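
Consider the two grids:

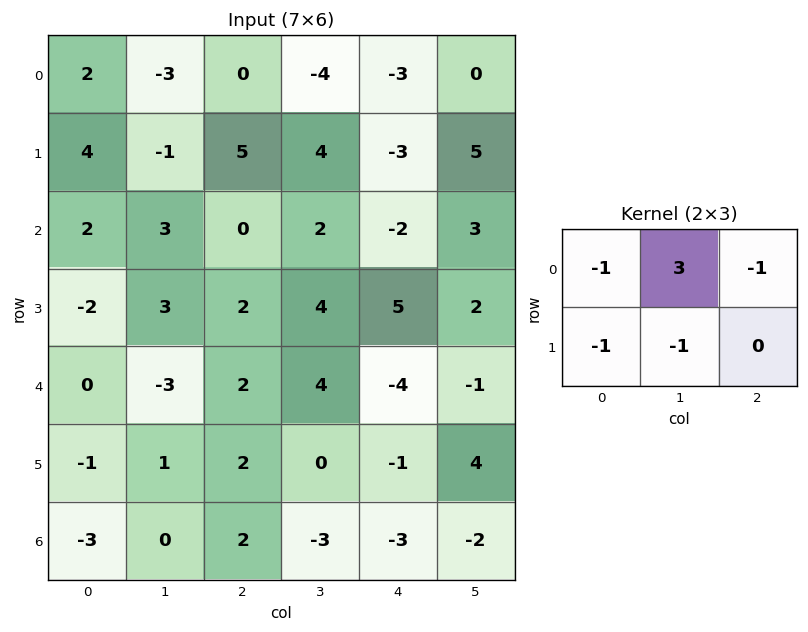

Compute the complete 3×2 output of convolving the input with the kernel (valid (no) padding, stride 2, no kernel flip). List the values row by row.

-14 -18
6 2
-11 12

Output[0,0]: The receptive field on the input at this output position is [2 -3 0 / 4 -1 5]. Elementwise product with the kernel and sum: 2·-1 + -3·3 + 0·-1 + 4·-1 + -1·-1.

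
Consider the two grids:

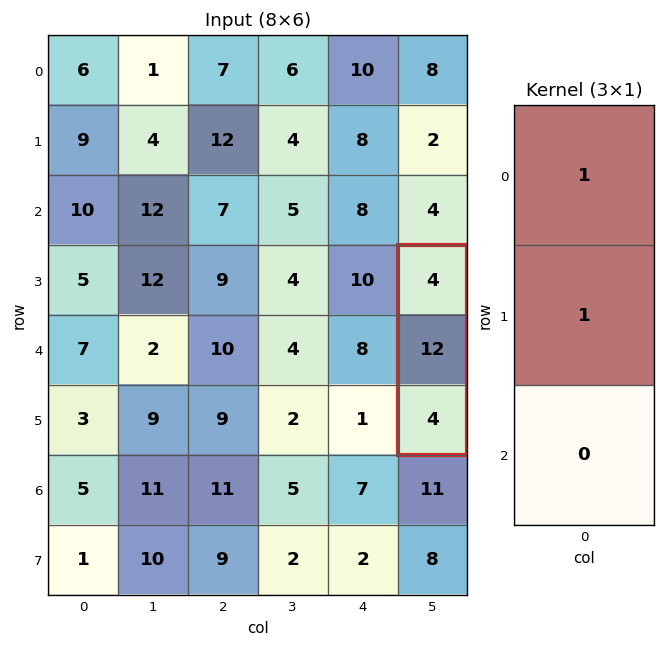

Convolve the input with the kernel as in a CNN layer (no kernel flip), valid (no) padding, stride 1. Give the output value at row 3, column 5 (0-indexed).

The receptive field on the input at this output position is [4 / 12 / 4]. Elementwise product with the kernel and sum: 4·1 + 12·1.

16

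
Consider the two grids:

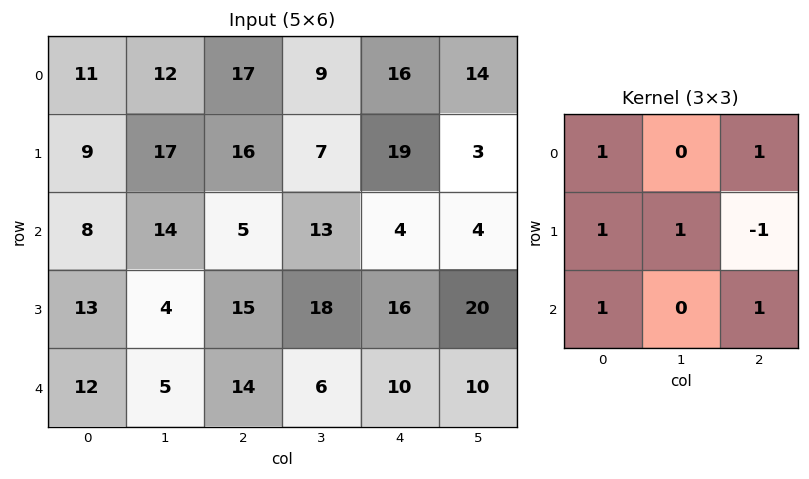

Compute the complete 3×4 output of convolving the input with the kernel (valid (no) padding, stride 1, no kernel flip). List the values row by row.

51 74 46 63
70 52 80 61
41 39 50 47

Output[0,0]: The receptive field on the input at this output position is [11 12 17 / 9 17 16 / 8 14 5]. Elementwise product with the kernel and sum: 11·1 + 17·1 + 9·1 + 17·1 + 16·-1 + 8·1 + 5·1.
Output[0,1]: The receptive field on the input at this output position is [12 17 9 / 17 16 7 / 14 5 13]. Elementwise product with the kernel and sum: 12·1 + 9·1 + 17·1 + 16·1 + 7·-1 + 14·1 + 13·1.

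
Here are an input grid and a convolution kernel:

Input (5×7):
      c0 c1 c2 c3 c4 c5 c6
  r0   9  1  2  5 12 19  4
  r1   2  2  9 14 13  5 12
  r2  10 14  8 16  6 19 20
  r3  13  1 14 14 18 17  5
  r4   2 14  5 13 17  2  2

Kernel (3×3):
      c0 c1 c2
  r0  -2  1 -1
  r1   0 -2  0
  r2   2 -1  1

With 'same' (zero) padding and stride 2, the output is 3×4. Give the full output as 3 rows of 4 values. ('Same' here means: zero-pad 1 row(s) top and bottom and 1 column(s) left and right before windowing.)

-18 5 -4 -10
-32 -23 -5 -9
8 -12 -61 -33

Output[0,0]: The receptive field on the zero-padded input at this output position is [0 0 0 / 0 9 1 / 0 2 2]. Elementwise product with the kernel and sum: 0·-2 + 0·1 + 0·-1 + 9·-2 + 0·2 + 2·-1 + 2·1.
Output[0,1]: The receptive field on the zero-padded input at this output position is [0 0 0 / 1 2 5 / 2 9 14]. Elementwise product with the kernel and sum: 0·-2 + 0·1 + 0·-1 + 2·-2 + 2·2 + 9·-1 + 14·1.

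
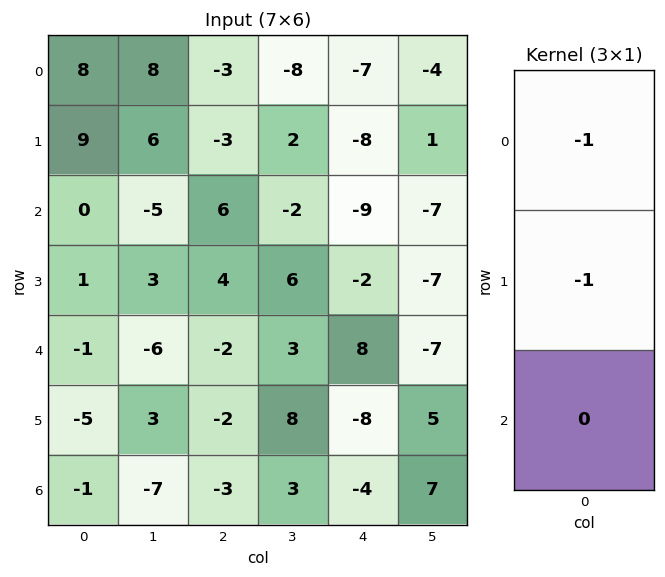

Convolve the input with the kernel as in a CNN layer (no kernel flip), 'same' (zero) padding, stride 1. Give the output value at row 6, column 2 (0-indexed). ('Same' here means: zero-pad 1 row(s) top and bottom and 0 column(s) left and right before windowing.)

5

The receptive field on the zero-padded input at this output position is [-2 / -3 / 0]. Elementwise product with the kernel and sum: -2·-1 + -3·-1.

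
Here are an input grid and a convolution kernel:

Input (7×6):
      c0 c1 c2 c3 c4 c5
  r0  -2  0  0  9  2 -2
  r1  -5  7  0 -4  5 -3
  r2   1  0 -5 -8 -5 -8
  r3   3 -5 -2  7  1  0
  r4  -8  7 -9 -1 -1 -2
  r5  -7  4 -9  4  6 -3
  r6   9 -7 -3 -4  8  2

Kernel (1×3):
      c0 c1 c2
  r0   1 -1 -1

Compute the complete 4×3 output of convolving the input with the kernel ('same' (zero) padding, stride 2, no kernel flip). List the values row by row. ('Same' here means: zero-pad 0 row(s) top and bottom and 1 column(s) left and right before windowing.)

2 -9 9
-1 13 5
1 17 2
-2 0 -14

Output[0,0]: The receptive field on the zero-padded input at this output position is [0 -2 0]. Elementwise product with the kernel and sum: 0·1 + -2·-1 + 0·-1.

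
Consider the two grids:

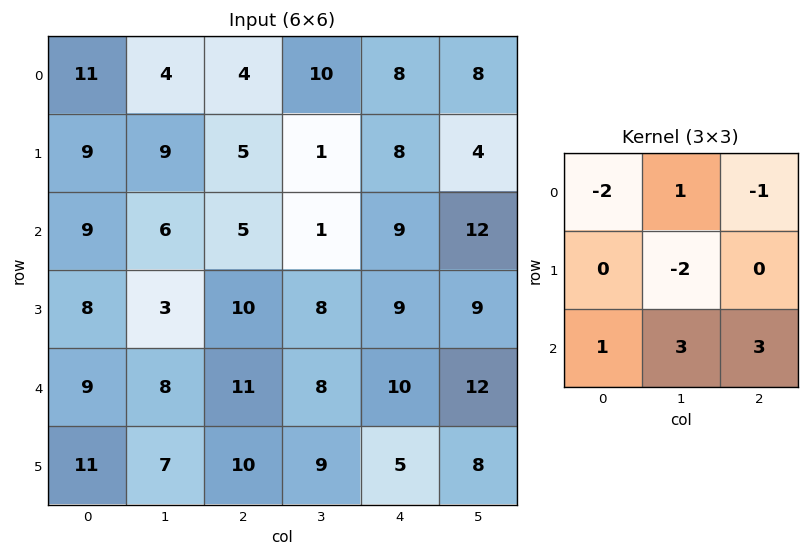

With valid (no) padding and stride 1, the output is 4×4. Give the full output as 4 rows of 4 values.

Output[0,0]: The receptive field on the input at this output position is [11 4 4 / 9 9 5 / 9 6 5]. Elementwise product with the kernel and sum: 11·-2 + 4·1 + 4·-1 + 9·-2 + 9·1 + 6·3 + 5·3.

2 0 27 28
21 33 42 46
43 37 31 51
23 38 15 12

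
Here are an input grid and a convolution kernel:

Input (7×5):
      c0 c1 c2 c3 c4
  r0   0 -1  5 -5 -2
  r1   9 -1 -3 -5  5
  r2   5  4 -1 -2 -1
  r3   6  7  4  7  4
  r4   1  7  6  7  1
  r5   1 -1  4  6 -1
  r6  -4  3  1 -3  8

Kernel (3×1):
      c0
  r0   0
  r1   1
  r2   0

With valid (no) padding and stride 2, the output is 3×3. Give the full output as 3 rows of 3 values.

Output[0,0]: The receptive field on the input at this output position is [0 / 9 / 5]. Elementwise product with the kernel and sum: 9·1.

9 -3 5
6 4 4
1 4 -1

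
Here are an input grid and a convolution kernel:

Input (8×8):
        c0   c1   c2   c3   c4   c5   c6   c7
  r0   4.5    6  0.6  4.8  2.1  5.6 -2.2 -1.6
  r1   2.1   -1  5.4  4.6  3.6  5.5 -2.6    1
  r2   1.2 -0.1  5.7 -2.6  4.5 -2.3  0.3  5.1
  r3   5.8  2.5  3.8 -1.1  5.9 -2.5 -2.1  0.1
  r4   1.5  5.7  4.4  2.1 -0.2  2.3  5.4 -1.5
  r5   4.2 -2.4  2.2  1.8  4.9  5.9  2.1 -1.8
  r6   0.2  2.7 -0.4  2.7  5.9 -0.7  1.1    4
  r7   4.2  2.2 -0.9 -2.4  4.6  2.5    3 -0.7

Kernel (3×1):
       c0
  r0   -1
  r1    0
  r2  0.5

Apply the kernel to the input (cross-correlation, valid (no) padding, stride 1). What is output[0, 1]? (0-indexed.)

-6.05

The receptive field on the input at this output position is [6 / -1 / -0.1]. Elementwise product with the kernel and sum: 6·-1 + -0.1·0.5.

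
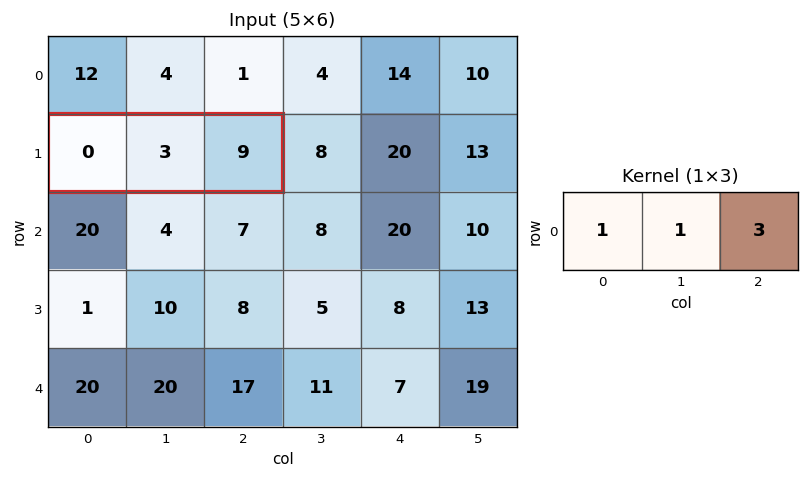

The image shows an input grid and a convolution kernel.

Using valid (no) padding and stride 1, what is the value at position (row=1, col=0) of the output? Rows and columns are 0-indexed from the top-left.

The receptive field on the input at this output position is [0 3 9]. Elementwise product with the kernel and sum: 0·1 + 3·1 + 9·3.

30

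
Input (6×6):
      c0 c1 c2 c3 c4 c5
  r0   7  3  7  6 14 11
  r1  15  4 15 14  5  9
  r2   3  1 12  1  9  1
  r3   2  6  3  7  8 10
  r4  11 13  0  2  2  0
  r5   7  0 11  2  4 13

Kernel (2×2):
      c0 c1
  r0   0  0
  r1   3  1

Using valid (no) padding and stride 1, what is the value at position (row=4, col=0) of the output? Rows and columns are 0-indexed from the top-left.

The receptive field on the input at this output position is [11 13 / 7 0]. Elementwise product with the kernel and sum: 7·3 + 0·1.

21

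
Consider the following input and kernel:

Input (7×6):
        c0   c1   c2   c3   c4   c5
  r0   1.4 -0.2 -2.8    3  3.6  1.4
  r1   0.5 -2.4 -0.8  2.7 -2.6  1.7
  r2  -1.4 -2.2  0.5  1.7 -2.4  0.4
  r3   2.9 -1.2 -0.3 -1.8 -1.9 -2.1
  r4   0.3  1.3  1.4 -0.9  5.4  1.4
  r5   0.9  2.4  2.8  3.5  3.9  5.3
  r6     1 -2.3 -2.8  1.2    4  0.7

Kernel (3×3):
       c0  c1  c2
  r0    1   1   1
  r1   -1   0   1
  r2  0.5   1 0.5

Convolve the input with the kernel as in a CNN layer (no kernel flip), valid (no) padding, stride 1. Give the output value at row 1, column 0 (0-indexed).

-0.7

The receptive field on the input at this output position is [0.5 -2.4 -0.8 / -1.4 -2.2 0.5 / 2.9 -1.2 -0.3]. Elementwise product with the kernel and sum: 0.5·1 + -2.4·1 + -0.8·1 + -1.4·-1 + 0.5·1 + 2.9·0.5 + -1.2·1 + -0.3·0.5.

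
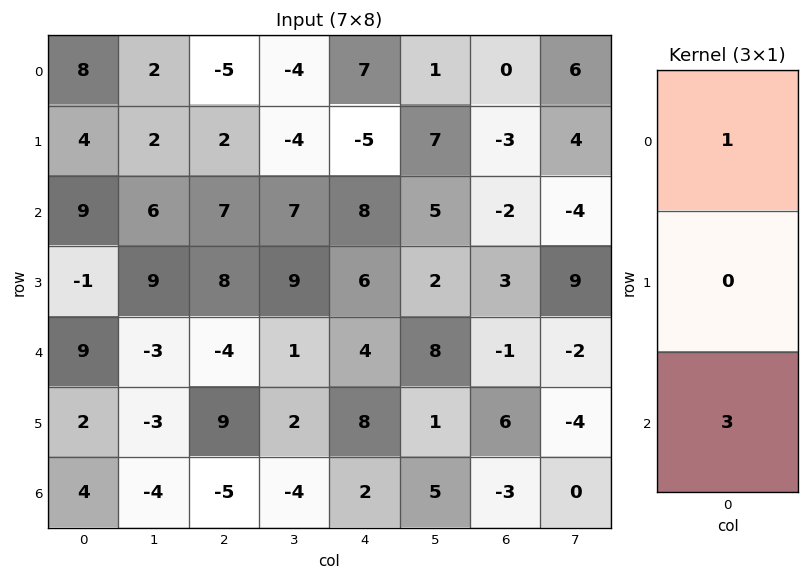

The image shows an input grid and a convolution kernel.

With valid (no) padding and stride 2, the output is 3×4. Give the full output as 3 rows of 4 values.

35 16 31 -6
36 -5 20 -5
21 -19 10 -10

Output[0,0]: The receptive field on the input at this output position is [8 / 4 / 9]. Elementwise product with the kernel and sum: 8·1 + 9·3.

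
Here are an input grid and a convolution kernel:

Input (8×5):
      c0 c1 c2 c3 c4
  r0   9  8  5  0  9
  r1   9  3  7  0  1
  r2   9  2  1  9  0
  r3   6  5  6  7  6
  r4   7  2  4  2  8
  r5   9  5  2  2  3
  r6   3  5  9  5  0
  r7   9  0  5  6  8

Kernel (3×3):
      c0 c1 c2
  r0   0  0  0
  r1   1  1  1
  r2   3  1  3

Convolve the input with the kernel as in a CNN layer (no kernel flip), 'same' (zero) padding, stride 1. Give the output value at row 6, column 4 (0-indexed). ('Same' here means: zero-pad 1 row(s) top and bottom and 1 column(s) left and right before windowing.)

31

The receptive field on the zero-padded input at this output position is [2 3 0 / 5 0 0 / 6 8 0]. Elementwise product with the kernel and sum: 5·1 + 0·1 + 0·1 + 6·3 + 8·1 + 0·3.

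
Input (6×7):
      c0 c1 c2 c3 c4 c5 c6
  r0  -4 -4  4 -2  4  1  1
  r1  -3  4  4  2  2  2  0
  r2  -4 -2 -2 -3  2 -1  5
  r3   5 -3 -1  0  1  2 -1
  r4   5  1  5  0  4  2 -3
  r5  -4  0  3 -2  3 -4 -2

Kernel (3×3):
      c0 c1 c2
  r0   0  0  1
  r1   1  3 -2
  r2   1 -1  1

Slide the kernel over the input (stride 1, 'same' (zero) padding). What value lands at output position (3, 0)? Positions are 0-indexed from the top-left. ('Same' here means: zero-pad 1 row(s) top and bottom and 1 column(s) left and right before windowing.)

15

The receptive field on the zero-padded input at this output position is [0 -4 -2 / 0 5 -3 / 0 5 1]. Elementwise product with the kernel and sum: -2·1 + 0·1 + 5·3 + -3·-2 + 0·1 + 5·-1 + 1·1.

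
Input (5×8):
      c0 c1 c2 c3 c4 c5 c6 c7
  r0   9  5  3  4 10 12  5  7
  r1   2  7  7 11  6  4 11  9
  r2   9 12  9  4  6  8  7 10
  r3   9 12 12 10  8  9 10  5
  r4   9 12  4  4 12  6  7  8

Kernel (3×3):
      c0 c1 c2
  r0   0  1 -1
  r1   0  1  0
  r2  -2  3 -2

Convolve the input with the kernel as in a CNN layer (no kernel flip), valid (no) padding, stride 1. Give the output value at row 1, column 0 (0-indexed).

6

The receptive field on the input at this output position is [2 7 7 / 9 12 9 / 9 12 12]. Elementwise product with the kernel and sum: 7·1 + 7·-1 + 12·1 + 9·-2 + 12·3 + 12·-2.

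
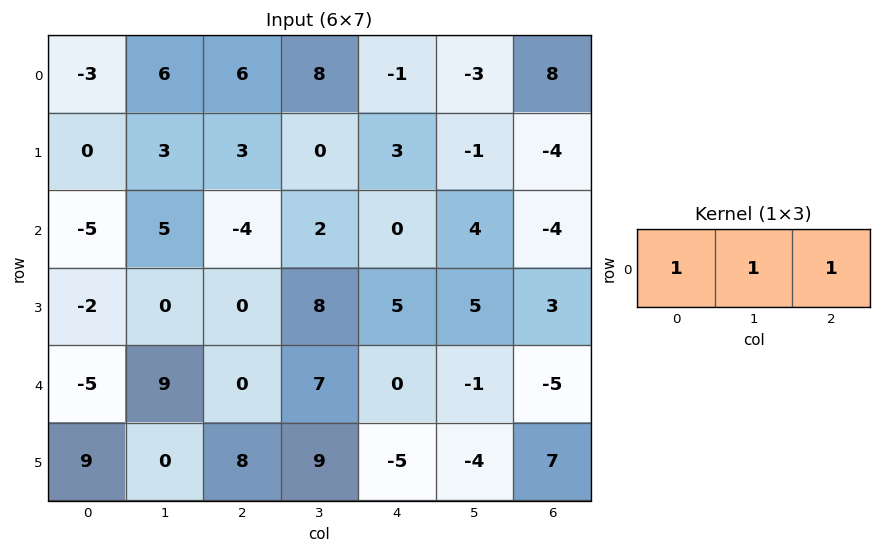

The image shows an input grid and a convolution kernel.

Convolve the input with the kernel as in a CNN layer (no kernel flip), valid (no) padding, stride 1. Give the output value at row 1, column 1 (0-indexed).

6

The receptive field on the input at this output position is [3 3 0]. Elementwise product with the kernel and sum: 3·1 + 3·1 + 0·1.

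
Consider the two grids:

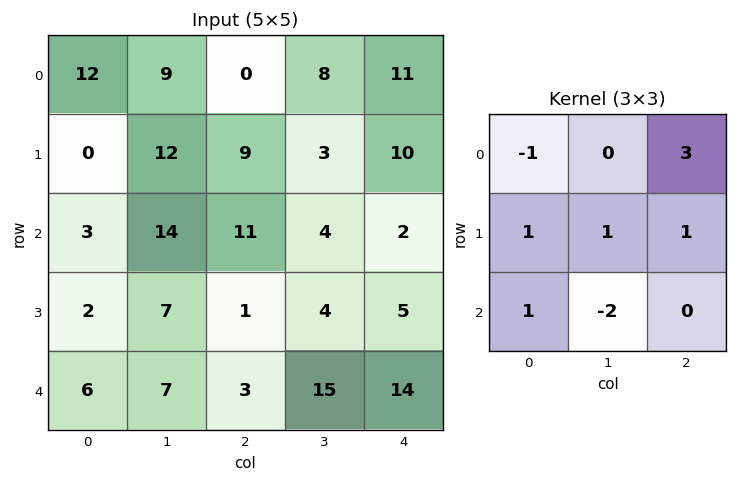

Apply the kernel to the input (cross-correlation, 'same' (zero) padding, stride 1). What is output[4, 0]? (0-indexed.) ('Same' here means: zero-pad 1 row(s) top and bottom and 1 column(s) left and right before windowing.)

34

The receptive field on the zero-padded input at this output position is [0 2 7 / 0 6 7 / 0 0 0]. Elementwise product with the kernel and sum: 0·-1 + 7·3 + 0·1 + 6·1 + 7·1 + 0·1 + 0·-2.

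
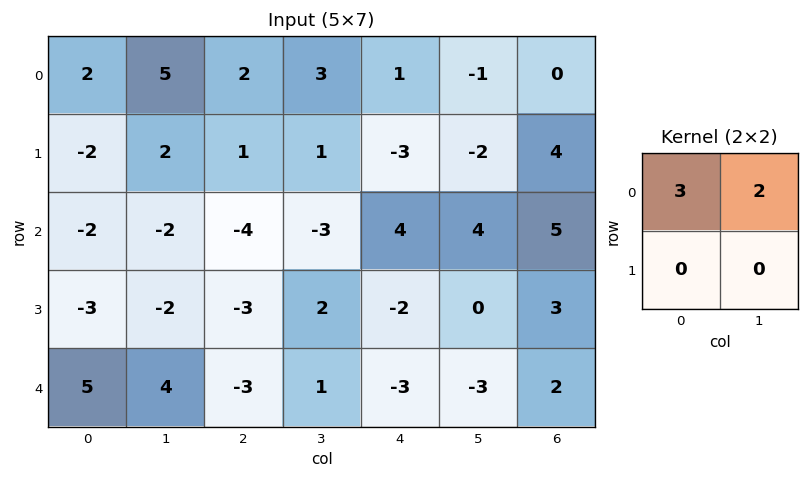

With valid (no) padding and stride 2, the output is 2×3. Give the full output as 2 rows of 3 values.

Output[0,0]: The receptive field on the input at this output position is [2 5 / -2 2]. Elementwise product with the kernel and sum: 2·3 + 5·2.

16 12 1
-10 -18 20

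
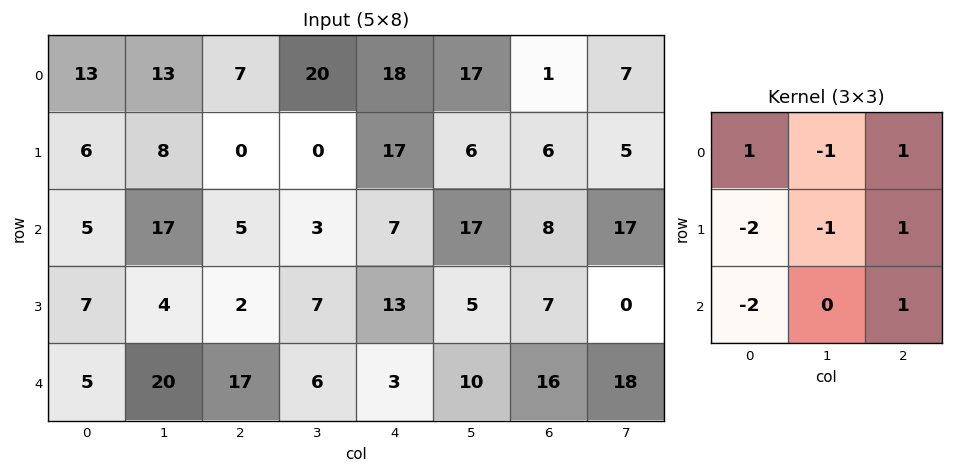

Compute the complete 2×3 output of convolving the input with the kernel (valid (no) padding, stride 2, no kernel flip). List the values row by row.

Output[0,0]: The receptive field on the input at this output position is [13 13 7 / 6 8 0 / 5 17 5]. Elementwise product with the kernel and sum: 13·1 + 13·-1 + 7·1 + 6·-2 + 8·-1 + 0·1 + 5·-2 + 5·1.
Output[0,1]: The receptive field on the input at this output position is [7 20 18 / 0 0 17 / 5 3 7]. Elementwise product with the kernel and sum: 7·1 + 20·-1 + 18·1 + 0·-2 + 0·-1 + 17·1 + 5·-2 + 7·1.

-18 19 -38
-16 -20 -16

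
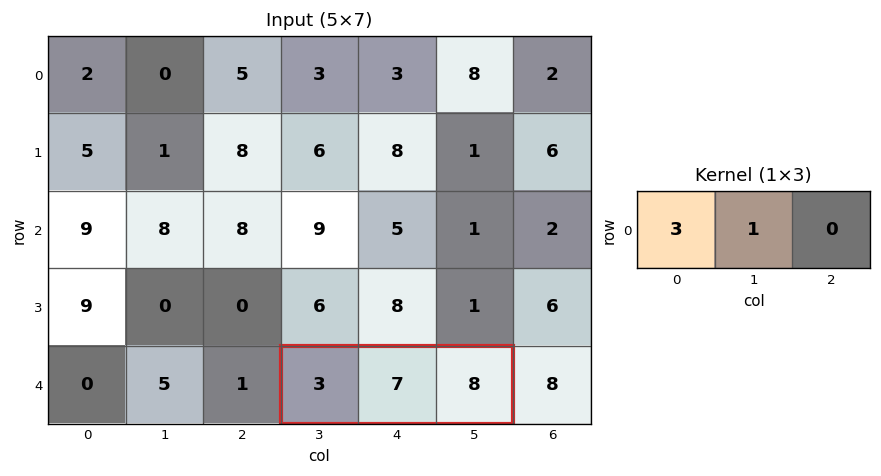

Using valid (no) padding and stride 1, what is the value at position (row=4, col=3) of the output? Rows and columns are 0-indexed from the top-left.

16

The receptive field on the input at this output position is [3 7 8]. Elementwise product with the kernel and sum: 3·3 + 7·1.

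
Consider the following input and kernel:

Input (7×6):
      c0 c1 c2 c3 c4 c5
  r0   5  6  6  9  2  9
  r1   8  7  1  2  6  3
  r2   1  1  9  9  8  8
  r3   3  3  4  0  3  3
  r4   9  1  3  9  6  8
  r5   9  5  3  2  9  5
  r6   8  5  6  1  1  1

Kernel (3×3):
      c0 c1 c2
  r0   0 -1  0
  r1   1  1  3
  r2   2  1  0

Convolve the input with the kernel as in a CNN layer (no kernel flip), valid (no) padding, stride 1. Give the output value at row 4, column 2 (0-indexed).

The receptive field on the input at this output position is [3 9 6 / 3 2 9 / 6 1 1]. Elementwise product with the kernel and sum: 9·-1 + 3·1 + 2·1 + 9·3 + 6·2 + 1·1.

36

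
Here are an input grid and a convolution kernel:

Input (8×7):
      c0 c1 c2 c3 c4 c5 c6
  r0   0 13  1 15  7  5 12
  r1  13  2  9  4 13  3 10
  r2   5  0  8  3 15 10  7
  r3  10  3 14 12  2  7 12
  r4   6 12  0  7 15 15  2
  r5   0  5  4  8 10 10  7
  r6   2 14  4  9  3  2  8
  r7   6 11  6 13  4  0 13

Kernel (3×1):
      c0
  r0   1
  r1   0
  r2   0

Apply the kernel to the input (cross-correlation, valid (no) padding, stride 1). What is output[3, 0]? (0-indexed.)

The receptive field on the input at this output position is [10 / 6 / 0]. Elementwise product with the kernel and sum: 10·1.

10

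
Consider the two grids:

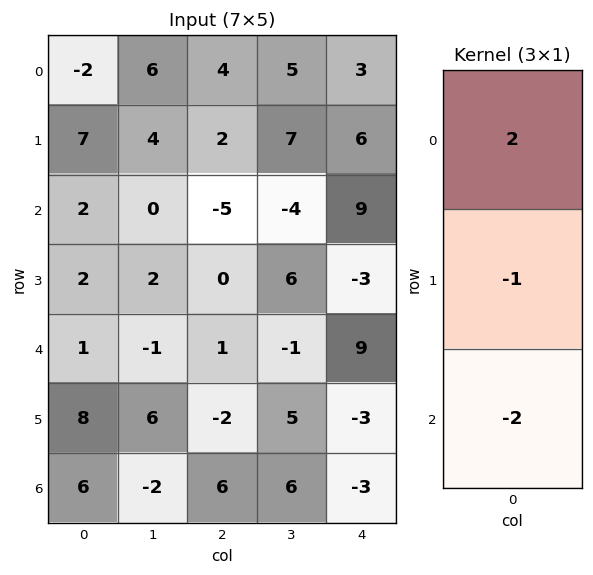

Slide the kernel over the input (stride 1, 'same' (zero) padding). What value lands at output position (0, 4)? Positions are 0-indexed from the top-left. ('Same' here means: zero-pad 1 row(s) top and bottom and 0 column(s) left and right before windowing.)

The receptive field on the zero-padded input at this output position is [0 / 3 / 6]. Elementwise product with the kernel and sum: 0·2 + 3·-1 + 6·-2.

-15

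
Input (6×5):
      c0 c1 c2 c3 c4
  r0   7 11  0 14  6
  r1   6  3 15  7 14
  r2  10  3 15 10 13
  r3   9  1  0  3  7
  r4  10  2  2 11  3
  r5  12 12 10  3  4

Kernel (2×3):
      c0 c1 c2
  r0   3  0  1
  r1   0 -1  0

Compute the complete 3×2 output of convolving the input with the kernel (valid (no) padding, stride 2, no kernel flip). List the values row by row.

18 -1
44 55
20 6

Output[0,0]: The receptive field on the input at this output position is [7 11 0 / 6 3 15]. Elementwise product with the kernel and sum: 7·3 + 0·1 + 3·-1.
Output[0,1]: The receptive field on the input at this output position is [0 14 6 / 15 7 14]. Elementwise product with the kernel and sum: 0·3 + 6·1 + 7·-1.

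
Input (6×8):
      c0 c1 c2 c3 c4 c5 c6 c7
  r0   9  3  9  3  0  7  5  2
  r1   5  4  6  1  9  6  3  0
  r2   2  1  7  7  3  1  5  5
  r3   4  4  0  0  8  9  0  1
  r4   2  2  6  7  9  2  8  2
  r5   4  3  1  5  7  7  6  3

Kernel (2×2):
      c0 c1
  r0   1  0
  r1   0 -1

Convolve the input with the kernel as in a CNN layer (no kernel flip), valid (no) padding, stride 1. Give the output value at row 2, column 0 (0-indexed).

The receptive field on the input at this output position is [2 1 / 4 4]. Elementwise product with the kernel and sum: 2·1 + 4·-1.

-2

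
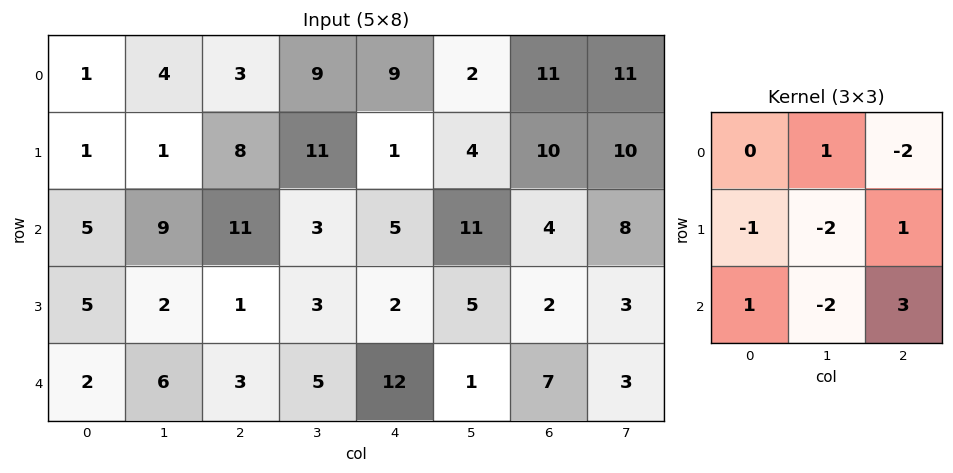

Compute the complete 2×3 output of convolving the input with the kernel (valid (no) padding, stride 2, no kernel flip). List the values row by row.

Output[0,0]: The receptive field on the input at this output position is [1 4 3 / 1 1 8 / 5 9 11]. Elementwise product with the kernel and sum: 4·1 + 3·-2 + 1·-1 + 1·-2 + 8·1 + 5·1 + 9·-2 + 11·3.

23 -18 -24
-22 17 24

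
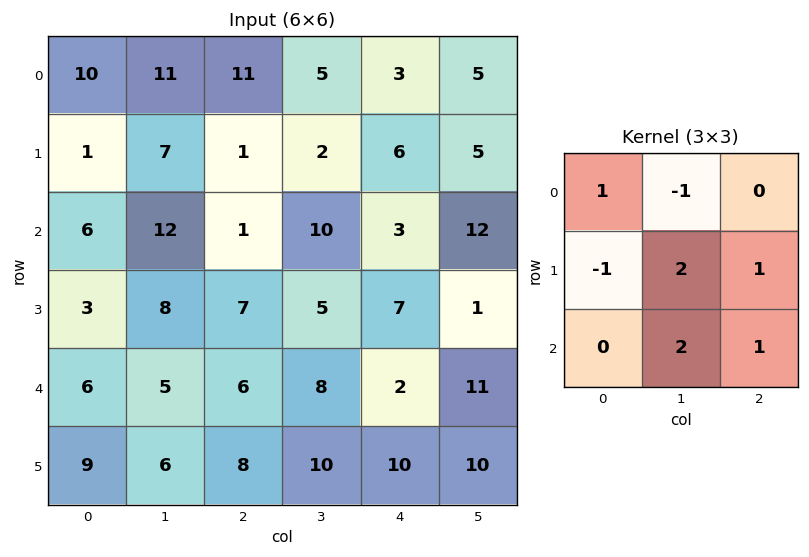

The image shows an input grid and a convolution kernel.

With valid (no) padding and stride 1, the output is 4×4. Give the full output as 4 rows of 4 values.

38 9 38 35
36 25 38 19
30 42 19 32
25 42 44 35

Output[0,0]: The receptive field on the input at this output position is [10 11 11 / 1 7 1 / 6 12 1]. Elementwise product with the kernel and sum: 10·1 + 11·-1 + 1·-1 + 7·2 + 1·1 + 12·2 + 1·1.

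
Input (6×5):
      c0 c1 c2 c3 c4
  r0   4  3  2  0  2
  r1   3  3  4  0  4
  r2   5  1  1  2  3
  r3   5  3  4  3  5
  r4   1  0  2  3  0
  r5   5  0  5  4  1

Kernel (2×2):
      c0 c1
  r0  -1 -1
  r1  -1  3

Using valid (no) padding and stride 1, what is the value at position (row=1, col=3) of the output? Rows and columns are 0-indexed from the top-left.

The receptive field on the input at this output position is [0 4 / 2 3]. Elementwise product with the kernel and sum: 0·-1 + 4·-1 + 2·-1 + 3·3.

3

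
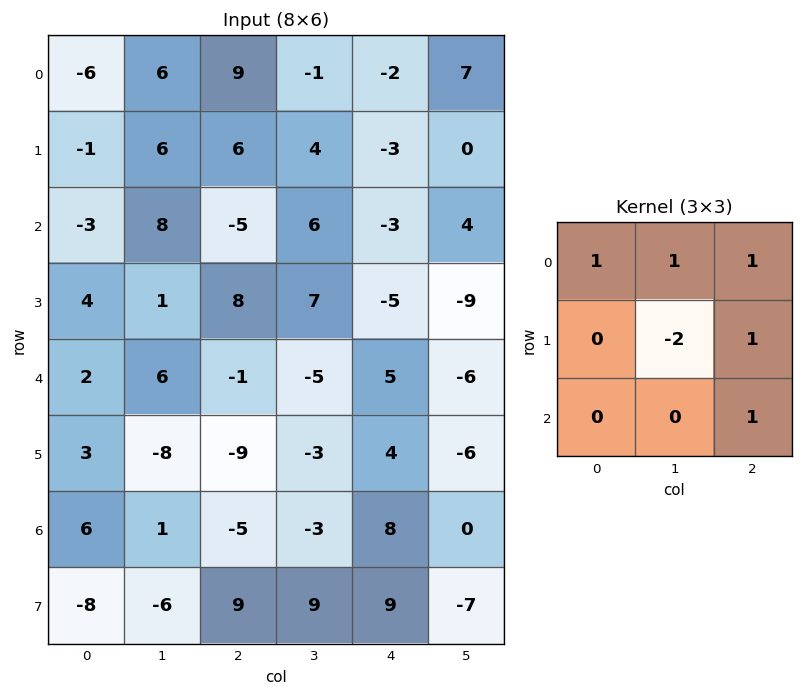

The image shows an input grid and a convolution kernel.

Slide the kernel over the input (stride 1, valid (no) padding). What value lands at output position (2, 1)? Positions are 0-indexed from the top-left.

-5

The receptive field on the input at this output position is [8 -5 6 / 1 8 7 / 6 -1 -5]. Elementwise product with the kernel and sum: 8·1 + -5·1 + 6·1 + 8·-2 + 7·1 + -5·1.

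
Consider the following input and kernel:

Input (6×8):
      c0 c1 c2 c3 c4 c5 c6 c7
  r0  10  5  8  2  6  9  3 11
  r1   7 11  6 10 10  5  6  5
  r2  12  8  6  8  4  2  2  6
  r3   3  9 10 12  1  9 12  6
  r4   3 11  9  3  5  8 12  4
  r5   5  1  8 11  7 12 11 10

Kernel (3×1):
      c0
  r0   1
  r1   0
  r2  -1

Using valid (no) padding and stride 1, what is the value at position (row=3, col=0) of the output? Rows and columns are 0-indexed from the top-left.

The receptive field on the input at this output position is [3 / 3 / 5]. Elementwise product with the kernel and sum: 3·1 + 5·-1.

-2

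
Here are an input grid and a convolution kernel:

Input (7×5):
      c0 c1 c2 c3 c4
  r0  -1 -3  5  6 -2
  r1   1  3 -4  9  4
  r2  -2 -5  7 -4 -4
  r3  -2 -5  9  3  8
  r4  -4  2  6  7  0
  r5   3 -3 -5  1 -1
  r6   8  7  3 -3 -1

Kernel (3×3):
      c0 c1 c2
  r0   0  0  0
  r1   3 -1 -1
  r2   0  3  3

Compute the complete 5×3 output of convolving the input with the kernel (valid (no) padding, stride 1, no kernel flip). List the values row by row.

Output[0,0]: The receptive field on the input at this output position is [-1 -3 5 / 1 3 -4 / -2 -5 7]. Elementwise product with the kernel and sum: 1·3 + 3·-1 + -4·-1 + -5·3 + 7·3.

10 13 -49
4 18 62
14 12 37
-44 -19 11
47 -5 -27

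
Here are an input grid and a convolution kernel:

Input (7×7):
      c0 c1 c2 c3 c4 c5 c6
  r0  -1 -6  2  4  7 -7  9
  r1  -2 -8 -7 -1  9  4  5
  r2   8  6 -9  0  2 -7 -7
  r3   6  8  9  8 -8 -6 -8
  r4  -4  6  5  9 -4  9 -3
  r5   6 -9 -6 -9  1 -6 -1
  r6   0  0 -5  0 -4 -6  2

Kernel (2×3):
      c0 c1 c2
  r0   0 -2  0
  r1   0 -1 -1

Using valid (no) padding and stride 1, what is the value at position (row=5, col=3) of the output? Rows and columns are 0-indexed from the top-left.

The receptive field on the input at this output position is [-9 1 -6 / 0 -4 -6]. Elementwise product with the kernel and sum: 1·-2 + -4·-1 + -6·-1.

8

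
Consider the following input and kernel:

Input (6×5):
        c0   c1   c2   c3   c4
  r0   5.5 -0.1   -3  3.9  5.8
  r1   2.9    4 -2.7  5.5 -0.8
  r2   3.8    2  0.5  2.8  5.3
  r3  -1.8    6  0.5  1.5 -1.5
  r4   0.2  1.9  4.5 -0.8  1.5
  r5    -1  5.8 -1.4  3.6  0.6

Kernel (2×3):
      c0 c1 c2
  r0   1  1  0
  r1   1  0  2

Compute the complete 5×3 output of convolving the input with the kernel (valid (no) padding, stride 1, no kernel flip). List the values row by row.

2.9 11.9 -3.4
11.7 8.9 13.9
5 11.5 0.8
13.4 6.8 9.5
-1.7 19.4 3.5

Output[0,0]: The receptive field on the input at this output position is [5.5 -0.1 -3 / 2.9 4 -2.7]. Elementwise product with the kernel and sum: 5.5·1 + -0.1·1 + 2.9·1 + -2.7·2.
Output[0,1]: The receptive field on the input at this output position is [-0.1 -3 3.9 / 4 -2.7 5.5]. Elementwise product with the kernel and sum: -0.1·1 + -3·1 + 4·1 + 5.5·2.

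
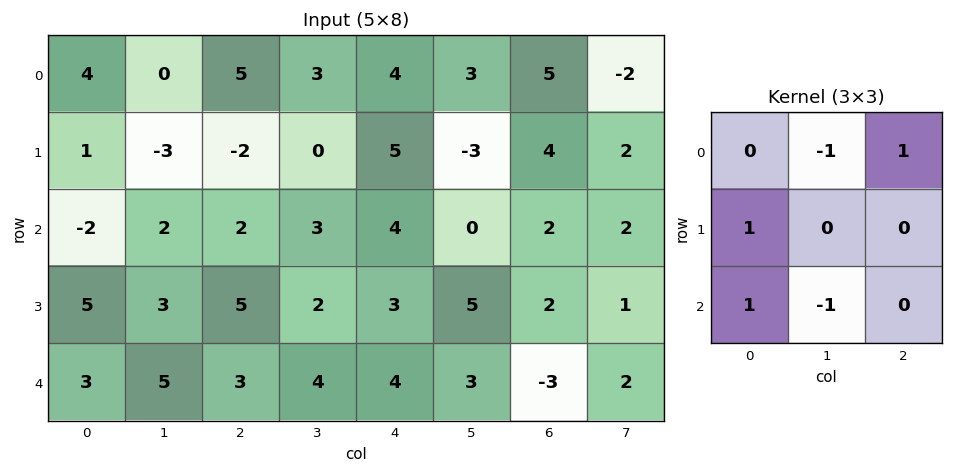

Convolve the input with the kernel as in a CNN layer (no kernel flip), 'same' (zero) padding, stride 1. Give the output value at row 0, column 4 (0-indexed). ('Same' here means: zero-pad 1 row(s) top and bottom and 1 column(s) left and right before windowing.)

-2

The receptive field on the zero-padded input at this output position is [0 0 0 / 3 4 3 / 0 5 -3]. Elementwise product with the kernel and sum: 0·-1 + 0·1 + 3·1 + 0·1 + 5·-1.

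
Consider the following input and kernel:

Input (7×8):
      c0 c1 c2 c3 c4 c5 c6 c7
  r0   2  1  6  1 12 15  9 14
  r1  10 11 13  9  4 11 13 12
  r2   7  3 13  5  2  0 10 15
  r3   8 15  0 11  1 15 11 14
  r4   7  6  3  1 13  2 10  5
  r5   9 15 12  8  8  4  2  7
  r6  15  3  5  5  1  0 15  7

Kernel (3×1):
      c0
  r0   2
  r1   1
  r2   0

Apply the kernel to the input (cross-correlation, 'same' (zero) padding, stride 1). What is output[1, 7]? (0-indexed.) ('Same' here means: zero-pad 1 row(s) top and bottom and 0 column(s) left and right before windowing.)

The receptive field on the zero-padded input at this output position is [14 / 12 / 15]. Elementwise product with the kernel and sum: 14·2 + 12·1.

40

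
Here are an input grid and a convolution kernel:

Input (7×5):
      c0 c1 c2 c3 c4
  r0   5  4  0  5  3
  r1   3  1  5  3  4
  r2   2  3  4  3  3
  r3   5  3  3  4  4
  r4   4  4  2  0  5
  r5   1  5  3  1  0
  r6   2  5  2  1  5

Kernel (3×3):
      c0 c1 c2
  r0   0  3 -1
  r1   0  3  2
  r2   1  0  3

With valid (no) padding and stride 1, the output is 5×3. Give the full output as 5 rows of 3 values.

39 28 42
29 45 35
30 30 43
32 19 21
39 25 15

Output[0,0]: The receptive field on the input at this output position is [5 4 0 / 3 1 5 / 2 3 4]. Elementwise product with the kernel and sum: 4·3 + 0·-1 + 1·3 + 5·2 + 2·1 + 4·3.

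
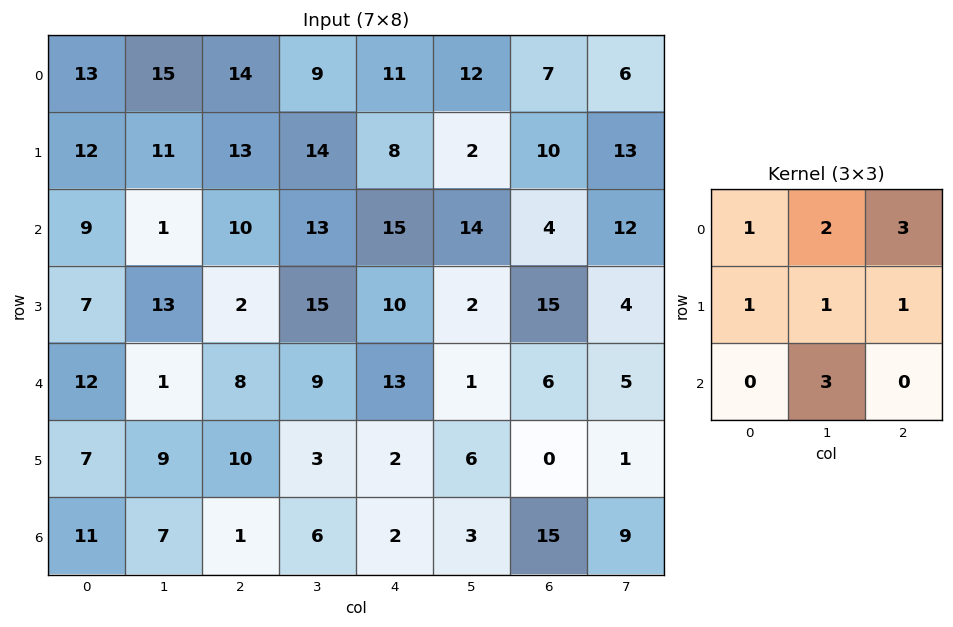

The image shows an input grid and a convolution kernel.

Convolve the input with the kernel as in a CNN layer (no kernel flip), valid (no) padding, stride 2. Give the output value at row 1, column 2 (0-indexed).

The receptive field on the input at this output position is [15 14 4 / 10 2 15 / 13 1 6]. Elementwise product with the kernel and sum: 15·1 + 14·2 + 4·3 + 10·1 + 2·1 + 15·1 + 1·3.

85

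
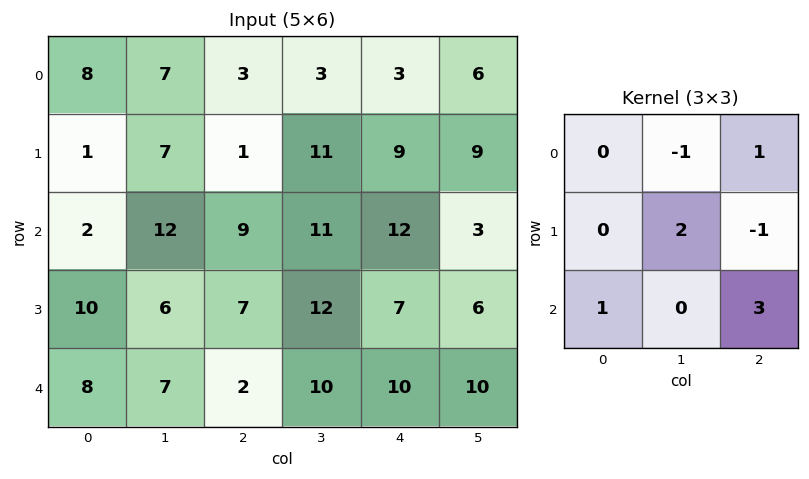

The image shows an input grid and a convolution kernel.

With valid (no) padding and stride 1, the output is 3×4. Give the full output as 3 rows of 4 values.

Output[0,0]: The receptive field on the input at this output position is [8 7 3 / 1 7 1 / 2 12 9]. Elementwise product with the kernel and sum: 7·-1 + 3·1 + 7·2 + 1·-1 + 2·1 + 9·3.
Output[0,1]: The receptive field on the input at this output position is [7 3 3 / 7 1 11 / 12 9 11]. Elementwise product with the kernel and sum: 3·-1 + 3·1 + 1·2 + 11·-1 + 12·1 + 11·3.

38 36 58 32
40 59 36 51
16 41 50 39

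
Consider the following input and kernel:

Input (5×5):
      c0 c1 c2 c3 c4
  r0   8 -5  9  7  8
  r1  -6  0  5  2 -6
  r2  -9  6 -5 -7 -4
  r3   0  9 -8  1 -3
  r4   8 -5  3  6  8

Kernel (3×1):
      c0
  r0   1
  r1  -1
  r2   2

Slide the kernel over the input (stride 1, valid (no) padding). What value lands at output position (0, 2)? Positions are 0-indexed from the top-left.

-6

The receptive field on the input at this output position is [9 / 5 / -5]. Elementwise product with the kernel and sum: 9·1 + 5·-1 + -5·2.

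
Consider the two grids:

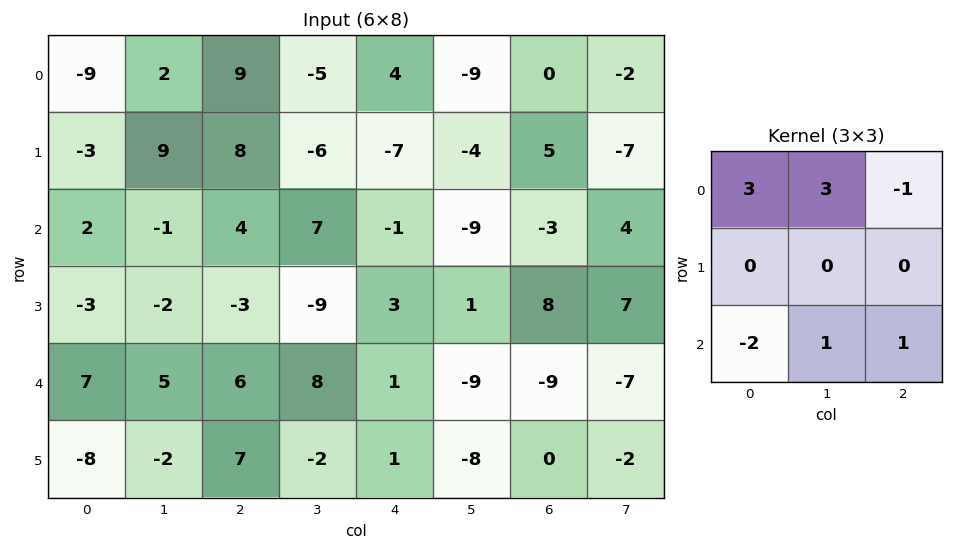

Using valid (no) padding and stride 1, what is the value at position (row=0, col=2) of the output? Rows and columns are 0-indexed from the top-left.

6

The receptive field on the input at this output position is [9 -5 4 / 8 -6 -7 / 4 7 -1]. Elementwise product with the kernel and sum: 9·3 + -5·3 + 4·-1 + 4·-2 + 7·1 + -1·1.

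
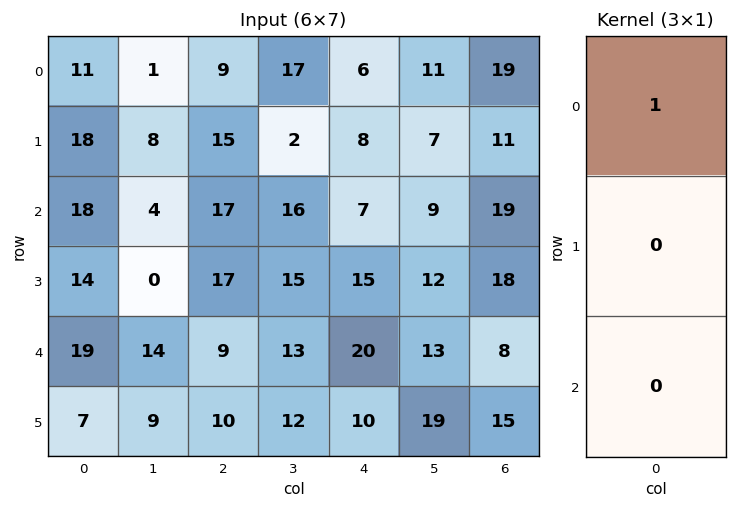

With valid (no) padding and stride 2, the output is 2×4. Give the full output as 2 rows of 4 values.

Output[0,0]: The receptive field on the input at this output position is [11 / 18 / 18]. Elementwise product with the kernel and sum: 11·1.

11 9 6 19
18 17 7 19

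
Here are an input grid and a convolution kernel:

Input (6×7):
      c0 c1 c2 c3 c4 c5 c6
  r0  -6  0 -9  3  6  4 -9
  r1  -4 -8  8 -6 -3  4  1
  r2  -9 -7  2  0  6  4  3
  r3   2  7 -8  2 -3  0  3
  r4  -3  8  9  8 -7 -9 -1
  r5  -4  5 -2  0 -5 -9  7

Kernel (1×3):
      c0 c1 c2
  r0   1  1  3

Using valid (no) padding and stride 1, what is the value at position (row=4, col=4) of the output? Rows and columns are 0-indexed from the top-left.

The receptive field on the input at this output position is [-7 -9 -1]. Elementwise product with the kernel and sum: -7·1 + -9·1 + -1·3.

-19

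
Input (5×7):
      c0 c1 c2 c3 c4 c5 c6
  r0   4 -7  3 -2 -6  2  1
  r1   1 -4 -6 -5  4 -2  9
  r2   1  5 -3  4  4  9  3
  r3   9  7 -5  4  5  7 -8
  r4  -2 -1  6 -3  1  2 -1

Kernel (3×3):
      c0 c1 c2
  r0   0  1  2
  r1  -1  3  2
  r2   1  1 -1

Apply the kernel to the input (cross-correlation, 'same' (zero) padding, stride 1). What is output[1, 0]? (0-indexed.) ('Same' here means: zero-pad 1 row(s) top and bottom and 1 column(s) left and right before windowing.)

The receptive field on the zero-padded input at this output position is [0 4 -7 / 0 1 -4 / 0 1 5]. Elementwise product with the kernel and sum: 4·1 + -7·2 + 0·-1 + 1·3 + -4·2 + 0·1 + 1·1 + 5·-1.

-19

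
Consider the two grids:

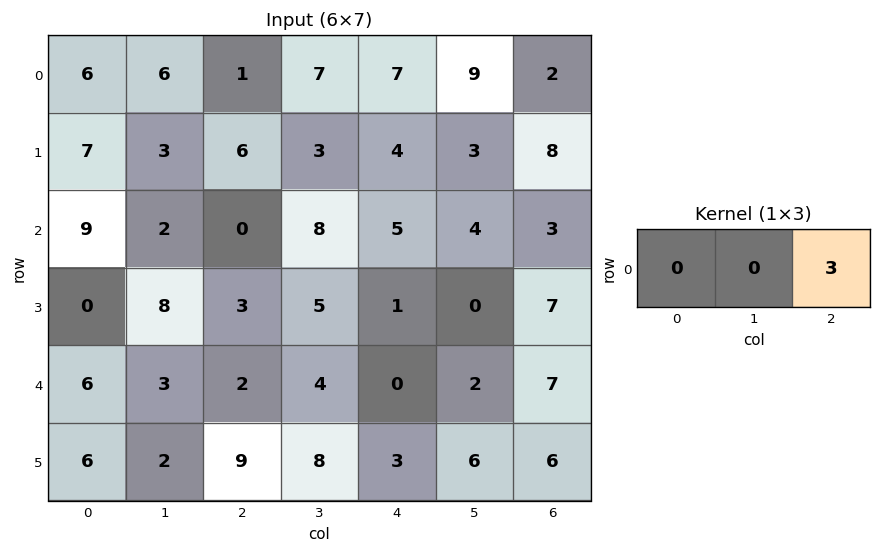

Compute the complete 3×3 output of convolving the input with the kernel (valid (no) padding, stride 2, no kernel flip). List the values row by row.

Output[0,0]: The receptive field on the input at this output position is [6 6 1]. Elementwise product with the kernel and sum: 1·3.
Output[0,1]: The receptive field on the input at this output position is [1 7 7]. Elementwise product with the kernel and sum: 7·3.

3 21 6
0 15 9
6 0 21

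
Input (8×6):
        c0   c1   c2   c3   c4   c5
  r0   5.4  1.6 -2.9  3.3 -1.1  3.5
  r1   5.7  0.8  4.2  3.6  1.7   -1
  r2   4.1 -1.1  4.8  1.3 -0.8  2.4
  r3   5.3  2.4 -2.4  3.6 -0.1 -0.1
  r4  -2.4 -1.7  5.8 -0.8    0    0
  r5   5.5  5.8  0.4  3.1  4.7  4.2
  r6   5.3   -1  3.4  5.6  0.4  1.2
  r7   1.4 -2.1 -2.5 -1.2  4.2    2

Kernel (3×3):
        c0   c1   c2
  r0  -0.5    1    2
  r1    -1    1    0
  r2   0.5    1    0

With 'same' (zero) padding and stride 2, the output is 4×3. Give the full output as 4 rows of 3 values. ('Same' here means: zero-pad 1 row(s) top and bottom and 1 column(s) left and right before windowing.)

Output[0,0]: The receptive field on the zero-padded input at this output position is [0 0 0 / 0 5.4 1.6 / 0 5.7 0.8]. Elementwise product with the kernel and sum: 0·-0.5 + 0·1 + 0·2 + 0·-1 + 5.4·1 + 0·0.5 + 5.7·1.

11.1 0.1 -0.9
16.7 15.7 -2.5
13.2 14.4 4.95
23.8 4.55 9.95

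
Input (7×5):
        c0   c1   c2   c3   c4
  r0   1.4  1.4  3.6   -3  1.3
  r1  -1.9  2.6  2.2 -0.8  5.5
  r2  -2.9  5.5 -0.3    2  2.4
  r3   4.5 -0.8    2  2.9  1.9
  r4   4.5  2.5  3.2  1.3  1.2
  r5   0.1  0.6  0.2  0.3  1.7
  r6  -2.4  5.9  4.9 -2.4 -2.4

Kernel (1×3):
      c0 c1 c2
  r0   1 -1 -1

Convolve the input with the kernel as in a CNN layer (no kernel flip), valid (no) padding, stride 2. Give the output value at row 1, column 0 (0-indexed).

-8.1

The receptive field on the input at this output position is [-2.9 5.5 -0.3]. Elementwise product with the kernel and sum: -2.9·1 + 5.5·-1 + -0.3·-1.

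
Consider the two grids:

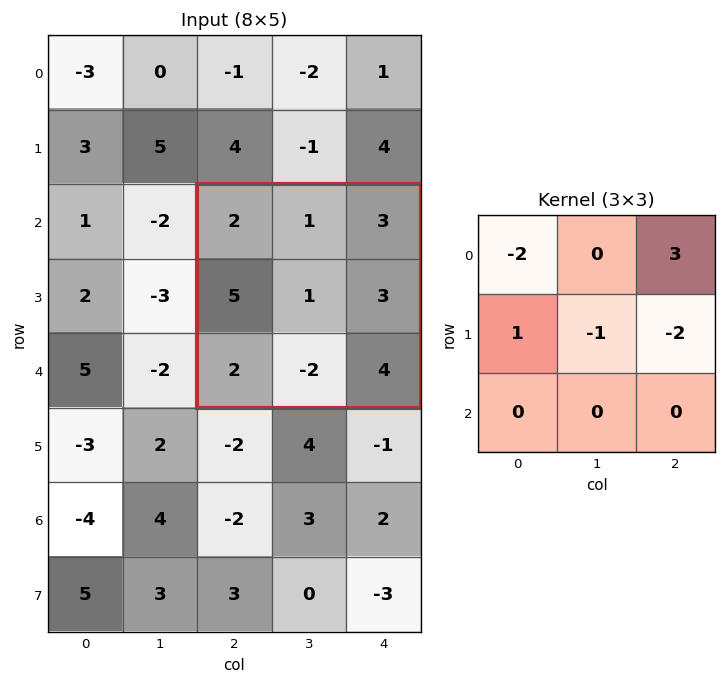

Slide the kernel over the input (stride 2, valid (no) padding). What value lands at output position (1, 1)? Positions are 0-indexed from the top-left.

3

The receptive field on the input at this output position is [2 1 3 / 5 1 3 / 2 -2 4]. Elementwise product with the kernel and sum: 2·-2 + 3·3 + 5·1 + 1·-1 + 3·-2.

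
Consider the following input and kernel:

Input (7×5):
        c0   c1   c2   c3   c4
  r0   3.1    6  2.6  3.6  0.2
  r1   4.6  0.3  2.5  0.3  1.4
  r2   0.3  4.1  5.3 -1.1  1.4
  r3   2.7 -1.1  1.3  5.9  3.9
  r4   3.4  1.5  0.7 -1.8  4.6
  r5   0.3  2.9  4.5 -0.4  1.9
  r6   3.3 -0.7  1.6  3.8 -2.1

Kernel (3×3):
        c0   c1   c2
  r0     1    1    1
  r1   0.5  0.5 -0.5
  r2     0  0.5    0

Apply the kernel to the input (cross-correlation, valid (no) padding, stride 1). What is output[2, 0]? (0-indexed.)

10.6

The receptive field on the input at this output position is [0.3 4.1 5.3 / 2.7 -1.1 1.3 / 3.4 1.5 0.7]. Elementwise product with the kernel and sum: 0.3·1 + 4.1·1 + 5.3·1 + 2.7·0.5 + -1.1·0.5 + 1.3·-0.5 + 1.5·0.5.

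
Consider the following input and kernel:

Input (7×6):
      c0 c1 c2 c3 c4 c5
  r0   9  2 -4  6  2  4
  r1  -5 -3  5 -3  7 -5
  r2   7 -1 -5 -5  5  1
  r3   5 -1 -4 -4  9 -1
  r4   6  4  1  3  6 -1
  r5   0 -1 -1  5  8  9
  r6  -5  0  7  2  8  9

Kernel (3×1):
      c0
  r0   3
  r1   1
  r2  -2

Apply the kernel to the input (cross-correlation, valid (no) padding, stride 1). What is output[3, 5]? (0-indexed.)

-22

The receptive field on the input at this output position is [-1 / -1 / 9]. Elementwise product with the kernel and sum: -1·3 + -1·1 + 9·-2.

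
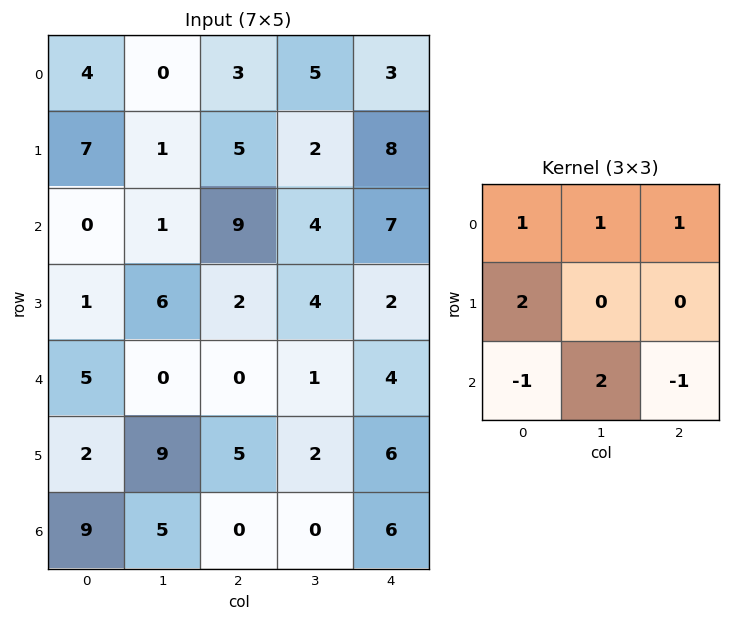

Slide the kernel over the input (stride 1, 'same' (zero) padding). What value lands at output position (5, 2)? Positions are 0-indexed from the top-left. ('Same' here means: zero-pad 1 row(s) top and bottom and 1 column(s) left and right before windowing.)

The receptive field on the zero-padded input at this output position is [0 0 1 / 9 5 2 / 5 0 0]. Elementwise product with the kernel and sum: 0·1 + 0·1 + 1·1 + 9·2 + 5·-1 + 0·2 + 0·-1.

14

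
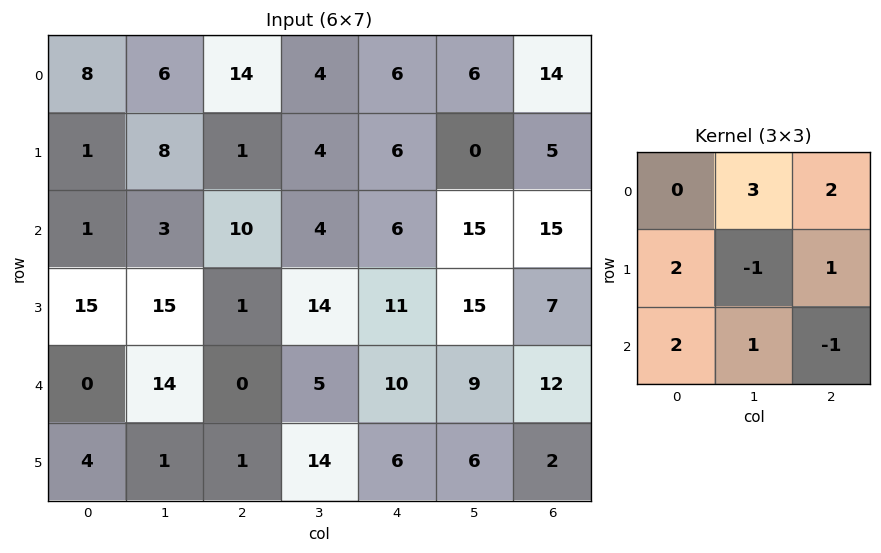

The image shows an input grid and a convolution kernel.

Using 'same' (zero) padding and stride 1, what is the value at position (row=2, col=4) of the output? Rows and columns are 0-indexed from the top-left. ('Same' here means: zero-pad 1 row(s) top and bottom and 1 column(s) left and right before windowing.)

The receptive field on the zero-padded input at this output position is [4 6 0 / 4 6 15 / 14 11 15]. Elementwise product with the kernel and sum: 6·3 + 0·2 + 4·2 + 6·-1 + 15·1 + 14·2 + 11·1 + 15·-1.

59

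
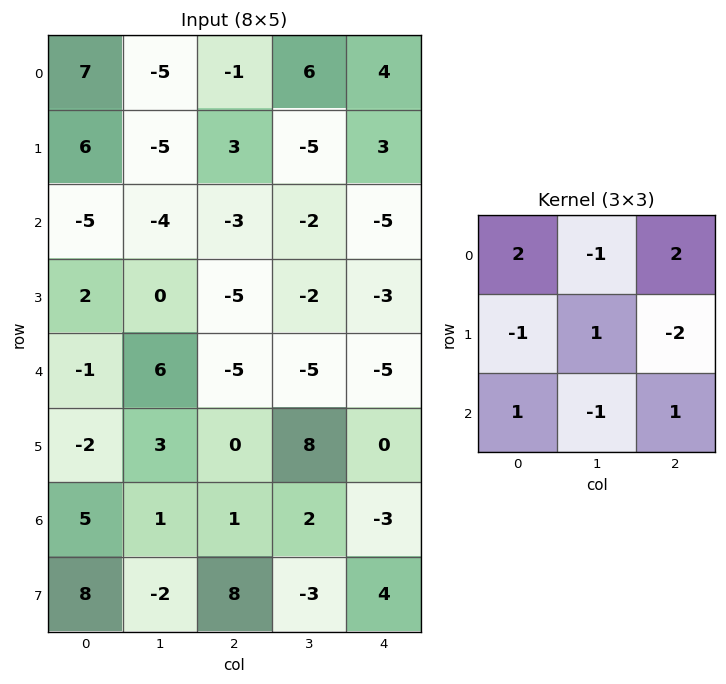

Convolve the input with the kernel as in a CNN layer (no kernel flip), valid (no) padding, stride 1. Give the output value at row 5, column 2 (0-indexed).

14

The receptive field on the input at this output position is [0 8 0 / 1 2 -3 / 8 -3 4]. Elementwise product with the kernel and sum: 0·2 + 8·-1 + 0·2 + 1·-1 + 2·1 + -3·-2 + 8·1 + -3·-1 + 4·1.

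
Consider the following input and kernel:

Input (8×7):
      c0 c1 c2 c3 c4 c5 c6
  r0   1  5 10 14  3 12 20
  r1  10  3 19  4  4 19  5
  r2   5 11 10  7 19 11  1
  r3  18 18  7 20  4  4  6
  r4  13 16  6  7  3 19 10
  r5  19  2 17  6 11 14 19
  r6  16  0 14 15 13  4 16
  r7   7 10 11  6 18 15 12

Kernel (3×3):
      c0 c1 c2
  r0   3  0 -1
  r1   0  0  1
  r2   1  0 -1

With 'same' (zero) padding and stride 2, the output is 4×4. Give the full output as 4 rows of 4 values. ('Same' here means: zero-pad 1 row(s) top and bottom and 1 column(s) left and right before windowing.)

Output[0,0]: The receptive field on the zero-padded input at this output position is [0 0 0 / 0 1 5 / 0 10 3]. Elementwise product with the kernel and sum: 0·3 + 0·-1 + 5·1 + 0·1 + 3·-1.

2 13 -3 19
-10 10 20 61
-4 37 67 26
-12 19 -1 57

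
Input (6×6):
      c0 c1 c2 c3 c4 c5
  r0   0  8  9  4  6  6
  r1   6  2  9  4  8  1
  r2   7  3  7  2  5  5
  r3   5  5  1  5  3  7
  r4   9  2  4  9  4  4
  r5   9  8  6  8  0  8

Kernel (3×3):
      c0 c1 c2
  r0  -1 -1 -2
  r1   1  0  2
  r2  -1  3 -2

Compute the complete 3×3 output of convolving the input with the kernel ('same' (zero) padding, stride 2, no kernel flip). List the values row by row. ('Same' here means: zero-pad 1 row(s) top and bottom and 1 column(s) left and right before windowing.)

Output[0,0]: The receptive field on the zero-padded input at this output position is [0 0 0 / 0 0 8 / 0 6 2]. Elementwise product with the kernel and sum: 0·-1 + 0·-1 + 0·-2 + 0·1 + 8·2 + 0·-1 + 6·3 + 2·-2.

30 33 34
1 -24 -12
0 -2 -29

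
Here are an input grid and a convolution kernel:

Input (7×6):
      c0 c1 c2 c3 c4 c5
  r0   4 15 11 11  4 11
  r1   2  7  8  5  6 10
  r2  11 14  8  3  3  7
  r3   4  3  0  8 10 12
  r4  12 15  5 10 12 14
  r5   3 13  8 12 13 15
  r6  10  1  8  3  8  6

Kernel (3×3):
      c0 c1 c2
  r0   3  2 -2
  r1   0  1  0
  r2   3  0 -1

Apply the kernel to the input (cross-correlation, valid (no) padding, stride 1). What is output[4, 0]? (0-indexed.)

The receptive field on the input at this output position is [12 15 5 / 3 13 8 / 10 1 8]. Elementwise product with the kernel and sum: 12·3 + 15·2 + 5·-2 + 13·1 + 10·3 + 8·-1.

91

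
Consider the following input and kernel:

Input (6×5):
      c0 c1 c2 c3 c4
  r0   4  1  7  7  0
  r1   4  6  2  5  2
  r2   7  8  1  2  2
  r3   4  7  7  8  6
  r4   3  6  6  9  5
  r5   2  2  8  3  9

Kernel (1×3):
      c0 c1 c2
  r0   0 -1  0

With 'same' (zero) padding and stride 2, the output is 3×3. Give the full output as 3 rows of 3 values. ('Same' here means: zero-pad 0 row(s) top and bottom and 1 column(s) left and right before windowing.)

-4 -7 0
-7 -1 -2
-3 -6 -5

Output[0,0]: The receptive field on the zero-padded input at this output position is [0 4 1]. Elementwise product with the kernel and sum: 4·-1.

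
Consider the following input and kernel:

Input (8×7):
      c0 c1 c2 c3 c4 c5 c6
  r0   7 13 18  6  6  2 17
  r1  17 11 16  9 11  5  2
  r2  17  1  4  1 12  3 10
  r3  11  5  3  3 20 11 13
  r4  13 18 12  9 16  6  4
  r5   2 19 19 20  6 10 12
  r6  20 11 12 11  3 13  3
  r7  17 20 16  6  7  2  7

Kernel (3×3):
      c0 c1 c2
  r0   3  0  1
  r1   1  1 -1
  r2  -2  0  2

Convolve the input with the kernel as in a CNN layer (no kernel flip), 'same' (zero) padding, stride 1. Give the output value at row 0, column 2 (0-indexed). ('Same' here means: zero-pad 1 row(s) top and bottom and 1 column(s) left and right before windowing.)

The receptive field on the zero-padded input at this output position is [0 0 0 / 13 18 6 / 11 16 9]. Elementwise product with the kernel and sum: 0·3 + 0·1 + 13·1 + 18·1 + 6·-1 + 11·-2 + 9·2.

21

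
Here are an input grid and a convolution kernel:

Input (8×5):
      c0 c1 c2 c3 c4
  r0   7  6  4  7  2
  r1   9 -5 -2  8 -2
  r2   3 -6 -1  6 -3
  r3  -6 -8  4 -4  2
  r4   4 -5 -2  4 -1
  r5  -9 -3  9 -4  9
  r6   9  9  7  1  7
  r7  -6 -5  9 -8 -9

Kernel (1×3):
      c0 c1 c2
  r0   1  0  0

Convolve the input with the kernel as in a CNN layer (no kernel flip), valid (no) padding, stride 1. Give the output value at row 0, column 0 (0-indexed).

The receptive field on the input at this output position is [7 6 4]. Elementwise product with the kernel and sum: 7·1.

7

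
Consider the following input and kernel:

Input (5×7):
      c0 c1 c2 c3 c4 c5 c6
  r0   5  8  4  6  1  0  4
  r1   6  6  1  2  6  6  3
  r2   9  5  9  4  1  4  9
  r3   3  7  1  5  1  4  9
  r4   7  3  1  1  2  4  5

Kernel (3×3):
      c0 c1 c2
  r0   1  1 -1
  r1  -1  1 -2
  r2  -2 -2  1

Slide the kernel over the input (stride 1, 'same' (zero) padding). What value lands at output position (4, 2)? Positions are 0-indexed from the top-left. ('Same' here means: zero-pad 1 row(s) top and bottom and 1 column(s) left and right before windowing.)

-1

The receptive field on the zero-padded input at this output position is [7 1 5 / 3 1 1 / 0 0 0]. Elementwise product with the kernel and sum: 7·1 + 1·1 + 5·-1 + 3·-1 + 1·1 + 1·-2 + 0·-2 + 0·-2 + 0·1.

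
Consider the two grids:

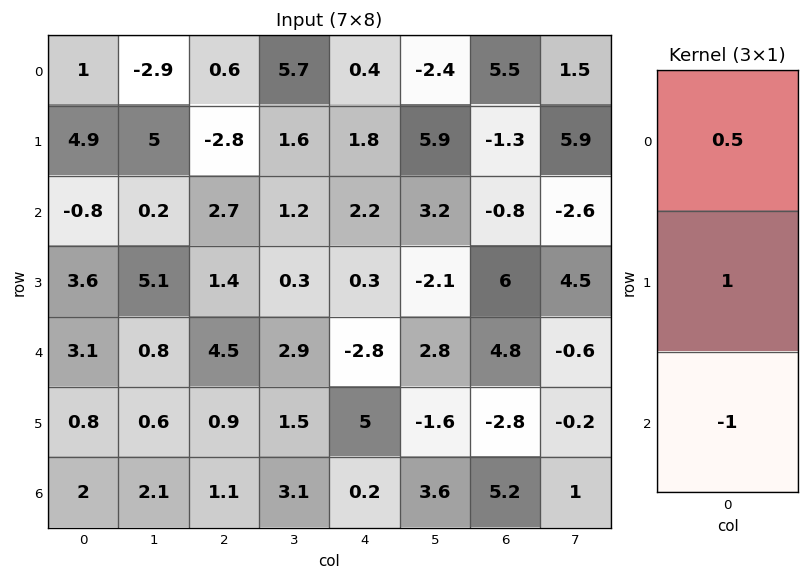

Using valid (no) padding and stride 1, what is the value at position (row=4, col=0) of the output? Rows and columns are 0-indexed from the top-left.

0.35

The receptive field on the input at this output position is [3.1 / 0.8 / 2]. Elementwise product with the kernel and sum: 3.1·0.5 + 0.8·1 + 2·-1.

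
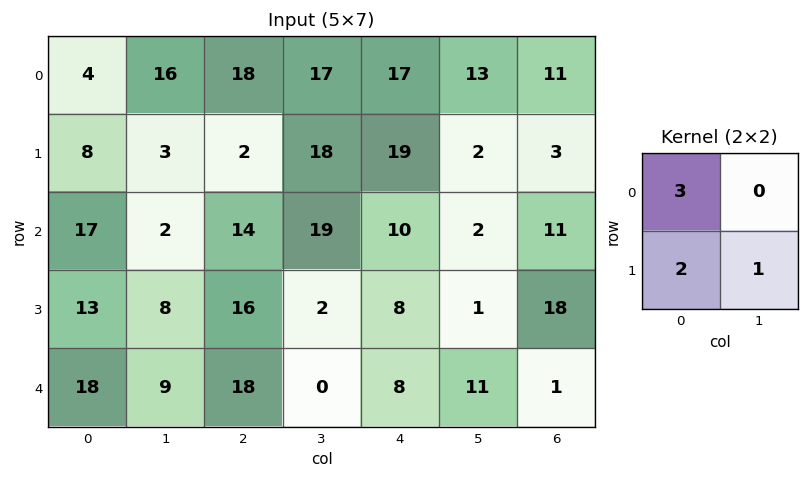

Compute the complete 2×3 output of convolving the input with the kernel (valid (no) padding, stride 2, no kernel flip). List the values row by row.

31 76 91
85 76 47

Output[0,0]: The receptive field on the input at this output position is [4 16 / 8 3]. Elementwise product with the kernel and sum: 4·3 + 8·2 + 3·1.
Output[0,1]: The receptive field on the input at this output position is [18 17 / 2 18]. Elementwise product with the kernel and sum: 18·3 + 2·2 + 18·1.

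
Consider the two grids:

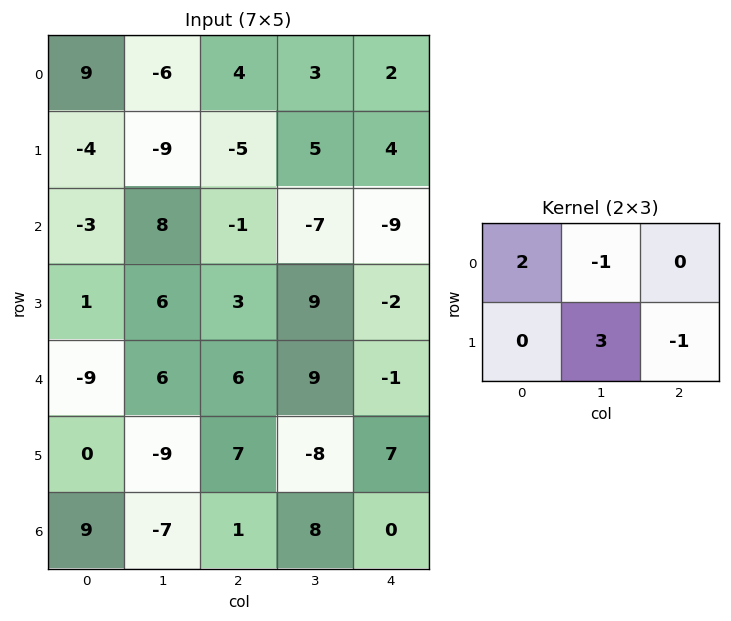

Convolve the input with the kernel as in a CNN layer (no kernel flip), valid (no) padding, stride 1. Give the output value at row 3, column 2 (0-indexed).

The receptive field on the input at this output position is [3 9 -2 / 6 9 -1]. Elementwise product with the kernel and sum: 3·2 + 9·-1 + 9·3 + -1·-1.

25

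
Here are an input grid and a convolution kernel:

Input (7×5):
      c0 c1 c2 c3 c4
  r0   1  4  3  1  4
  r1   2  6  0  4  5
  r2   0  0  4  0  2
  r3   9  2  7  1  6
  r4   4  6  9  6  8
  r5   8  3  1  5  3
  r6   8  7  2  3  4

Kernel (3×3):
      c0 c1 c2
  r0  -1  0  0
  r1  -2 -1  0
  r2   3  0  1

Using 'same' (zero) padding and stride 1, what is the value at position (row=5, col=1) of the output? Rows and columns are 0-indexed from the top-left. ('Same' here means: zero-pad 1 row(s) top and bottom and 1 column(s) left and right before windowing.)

3

The receptive field on the zero-padded input at this output position is [4 6 9 / 8 3 1 / 8 7 2]. Elementwise product with the kernel and sum: 4·-1 + 8·-2 + 3·-1 + 8·3 + 2·1.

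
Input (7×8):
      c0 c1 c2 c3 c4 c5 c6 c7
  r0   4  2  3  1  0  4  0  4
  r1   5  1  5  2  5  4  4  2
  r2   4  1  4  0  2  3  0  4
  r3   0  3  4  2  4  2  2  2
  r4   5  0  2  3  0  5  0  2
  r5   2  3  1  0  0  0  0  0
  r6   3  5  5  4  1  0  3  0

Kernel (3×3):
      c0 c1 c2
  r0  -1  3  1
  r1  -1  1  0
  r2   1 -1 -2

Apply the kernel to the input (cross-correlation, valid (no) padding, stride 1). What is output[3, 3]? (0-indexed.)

The receptive field on the input at this output position is [2 4 2 / 3 0 5 / 0 0 0]. Elementwise product with the kernel and sum: 2·-1 + 4·3 + 2·1 + 3·-1 + 0·1 + 0·1 + 0·-1 + 0·-2.

9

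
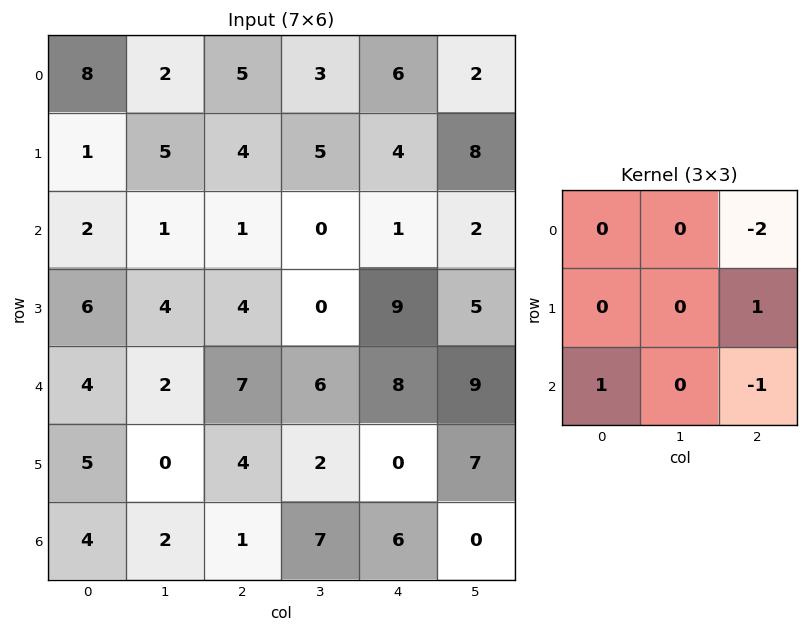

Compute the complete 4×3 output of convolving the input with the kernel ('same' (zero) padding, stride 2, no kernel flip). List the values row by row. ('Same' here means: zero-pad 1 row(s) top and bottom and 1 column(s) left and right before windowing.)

-3 3 -1
-13 -6 -19
-6 4 -6
2 3 -14

Output[0,0]: The receptive field on the zero-padded input at this output position is [0 0 0 / 0 8 2 / 0 1 5]. Elementwise product with the kernel and sum: 0·-2 + 2·1 + 0·1 + 5·-1.
Output[0,1]: The receptive field on the zero-padded input at this output position is [0 0 0 / 2 5 3 / 5 4 5]. Elementwise product with the kernel and sum: 0·-2 + 3·1 + 5·1 + 5·-1.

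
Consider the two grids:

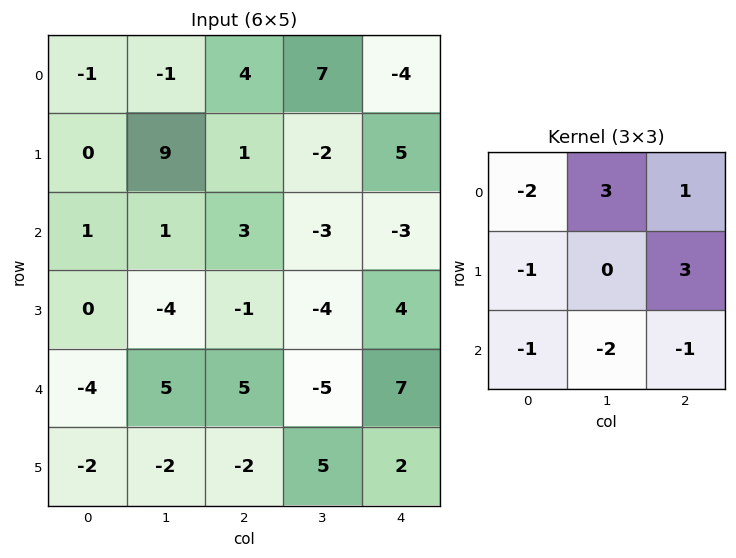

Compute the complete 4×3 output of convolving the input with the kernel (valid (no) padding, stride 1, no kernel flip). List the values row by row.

Output[0,0]: The receptive field on the input at this output position is [-1 -1 4 / 0 9 1 / 1 1 3]. Elementwise product with the kernel and sum: -1·-2 + -1·3 + 4·1 + 0·-1 + 1·3 + 1·-1 + 1·-2 + 3·-1.
Output[0,1]: The receptive field on the input at this output position is [-1 4 7 / 9 1 -2 / 1 3 -3]. Elementwise product with the kernel and sum: -1·-2 + 4·3 + 7·1 + 9·-1 + -2·3 + 1·-1 + 3·-2 + -3·-1.

0 2 29
45 -17 -10
-10 -14 -7
14 -18 0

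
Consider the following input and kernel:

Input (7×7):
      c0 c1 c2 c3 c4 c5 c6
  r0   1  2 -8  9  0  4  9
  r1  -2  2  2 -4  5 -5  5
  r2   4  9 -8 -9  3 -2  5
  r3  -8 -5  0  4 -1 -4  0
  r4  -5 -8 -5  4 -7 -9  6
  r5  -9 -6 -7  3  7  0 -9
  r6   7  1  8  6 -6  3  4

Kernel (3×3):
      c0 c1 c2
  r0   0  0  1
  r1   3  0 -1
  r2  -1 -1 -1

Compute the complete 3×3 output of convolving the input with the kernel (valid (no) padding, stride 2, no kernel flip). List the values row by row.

Output[0,0]: The receptive field on the input at this output position is [1 2 -8 / -2 2 2 / 4 9 -8]. Elementwise product with the kernel and sum: -8·1 + -2·3 + 2·-1 + 4·-1 + 9·-1 + -8·-1.

-21 15 13
-14 12 12
-41 -43 35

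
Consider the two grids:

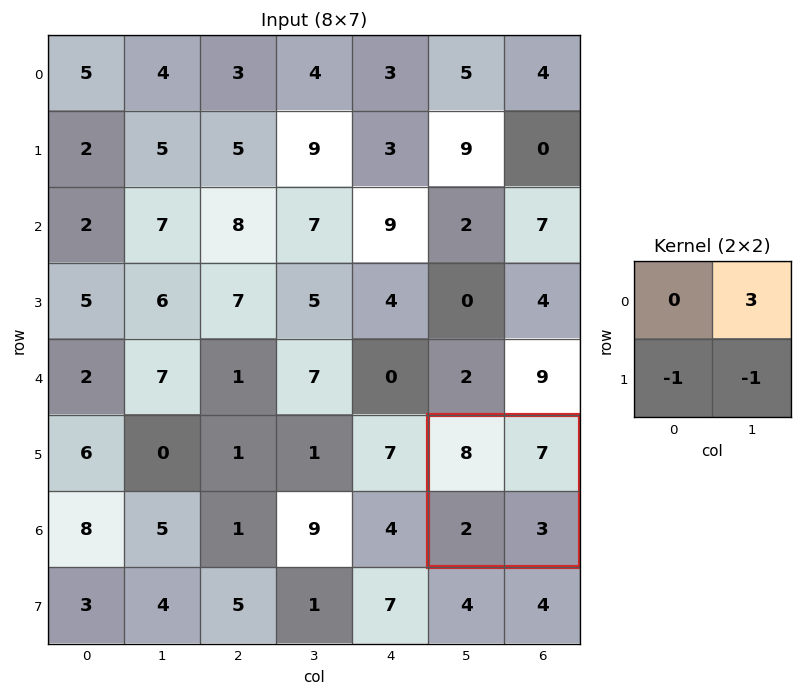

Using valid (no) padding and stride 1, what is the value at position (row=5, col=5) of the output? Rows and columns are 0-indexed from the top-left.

16

The receptive field on the input at this output position is [8 7 / 2 3]. Elementwise product with the kernel and sum: 7·3 + 2·-1 + 3·-1.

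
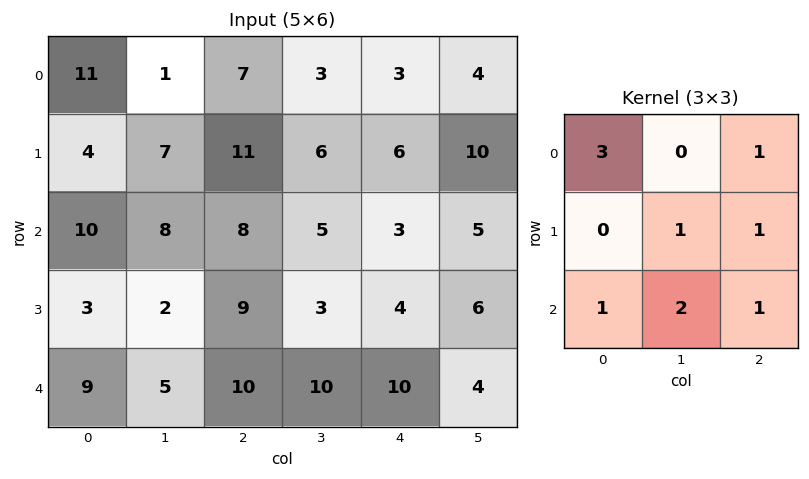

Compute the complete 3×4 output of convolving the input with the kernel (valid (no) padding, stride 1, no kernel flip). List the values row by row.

Output[0,0]: The receptive field on the input at this output position is [11 1 7 / 4 7 11 / 10 8 8]. Elementwise product with the kernel and sum: 11·3 + 7·1 + 7·1 + 11·1 + 10·1 + 8·2 + 8·1.
Output[0,1]: The receptive field on the input at this output position is [1 7 3 / 7 11 6 / 8 8 5]. Elementwise product with the kernel and sum: 1·3 + 3·1 + 11·1 + 6·1 + 8·1 + 8·2 + 5·1.

92 52 57 45
55 63 66 53
78 76 74 64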